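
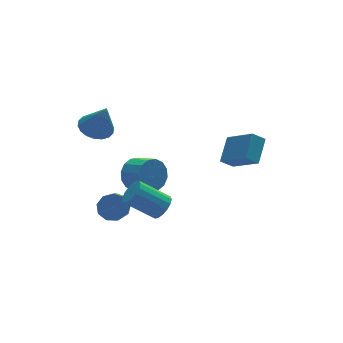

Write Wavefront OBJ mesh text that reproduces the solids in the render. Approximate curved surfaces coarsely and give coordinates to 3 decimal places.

v -2.325 -2.953 0.154
v -1.887 -3.155 0.792
v -3.297 -2.39 2.004
v -3.735 -2.187 1.366
v -1.767 -2.801 0.708
v -3.177 -2.036 1.919
v -1.776 -2.482 0.496
v -3.186 -1.717 1.707
v -1.91 -2.27 0.206
v -3.32 -1.505 1.418
v -2.14 -2.215 -0.095
v -3.549 -1.45 1.116
v -2.411 -2.329 -0.34
v -3.821 -1.564 0.871
v -2.663 -2.586 -0.471
v -4.073 -1.821 0.74
v -2.838 -2.927 -0.459
v -4.248 -2.162 0.752
v -2.895 -3.273 -0.306
v -4.305 -2.508 0.905
v -2.821 -3.546 -0.048
v -4.231 -2.781 1.163
v -2.634 -3.683 0.256
v -4.044 -2.918 1.467
v -2.376 -3.653 0.537
v -3.786 -2.888 1.749
v -2.106 -3.462 0.731
v -3.516 -2.697 1.942
v -2.858 1.992 -3.329
v -2.142 2.09 -2.81
v -2.886 0.646 -1.511
v -3.602 0.548 -2.031
v -2.581 2.474 -2.634
v -3.325 1.03 -1.336
v -3.149 2.632 -2.784
v -3.893 1.188 -1.485
v -3.581 2.491 -3.189
v -4.325 1.047 -1.89
v -3.675 2.117 -3.659
v -4.419 0.672 -2.361
v -3.387 1.684 -3.975
v -4.131 0.239 -2.677
v -2.851 1.395 -3.989
v -3.595 -0.049 -2.691
v -2.318 1.386 -3.694
v -3.062 -0.058 -2.396
v -2.038 1.661 -3.229
v -2.782 0.216 -1.93
v -3.199 3.515 2.434
v -2.229 3.303 2.161
v -2.821 2.865 4.286
v -2.201 3.737 2.307
v -2.372 4.126 2.479
v -2.706 4.395 2.641
v -3.137 4.489 2.763
v -3.582 4.391 2.819
v -3.95 4.119 2.799
v -4.17 3.727 2.706
v -4.197 3.294 2.56
v -4.027 2.904 2.388
v -3.693 2.636 2.226
v -3.261 2.541 2.104
v -2.817 2.64 2.048
v -2.449 2.912 2.068
v -2.411 0.165 0.622
v -1.983 0.725 1.401
v -1.5 -0.445 1.976
v -1.929 -1.005 1.198
v -2.484 0.603 1.574
v -2.001 -0.566 2.149
v -2.965 0.364 1.492
v -2.482 -0.806 2.067
v -3.298 0.072 1.177
v -2.815 -1.098 1.752
v -3.393 -0.196 0.713
v -2.91 -1.365 1.289
v -3.226 -0.367 0.225
v -2.743 -1.536 0.801
v -2.84 -0.395 -0.156
v -2.357 -1.565 0.419
v -2.339 -0.274 -0.329
v -1.856 -1.443 0.246
v -1.858 -0.034 -0.247
v -1.375 -1.204 0.328
v -1.525 0.258 0.068
v -1.042 -0.912 0.643
v -1.43 0.525 0.531
v -0.947 -0.644 1.107
v -1.597 0.696 1.019
v -1.114 -0.473 1.595
v 3.662 -2.337 1.174
v 2.946 -2.183 1.747
v 3.024 -0.656 -0.076
v 2.307 -0.502 0.497
v 4.633 -1.278 2.103
v 3.916 -1.124 2.676
v 3.994 0.403 0.853
v 3.278 0.557 1.426
f 2 1 5
f 2 5 3
f 3 5 6
f 3 6 4
f 5 1 7
f 5 7 6
f 6 7 8
f 6 8 4
f 7 1 9
f 7 9 8
f 8 9 10
f 8 10 4
f 9 1 11
f 9 11 10
f 10 11 12
f 10 12 4
f 11 1 13
f 11 13 12
f 12 13 14
f 12 14 4
f 13 1 15
f 13 15 14
f 14 15 16
f 14 16 4
f 15 1 17
f 15 17 16
f 16 17 18
f 16 18 4
f 17 1 19
f 17 19 18
f 18 19 20
f 18 20 4
f 19 1 21
f 19 21 20
f 20 21 22
f 20 22 4
f 21 1 23
f 21 23 22
f 22 23 24
f 22 24 4
f 23 1 25
f 23 25 24
f 24 25 26
f 24 26 4
f 25 1 27
f 25 27 26
f 26 27 28
f 26 28 4
f 27 1 2
f 27 2 28
f 28 2 3
f 28 3 4
f 30 29 33
f 30 33 31
f 31 33 34
f 31 34 32
f 33 29 35
f 33 35 34
f 34 35 36
f 34 36 32
f 35 29 37
f 35 37 36
f 36 37 38
f 36 38 32
f 37 29 39
f 37 39 38
f 38 39 40
f 38 40 32
f 39 29 41
f 39 41 40
f 40 41 42
f 40 42 32
f 41 29 43
f 41 43 42
f 42 43 44
f 42 44 32
f 43 29 45
f 43 45 44
f 44 45 46
f 44 46 32
f 45 29 47
f 45 47 46
f 46 47 48
f 46 48 32
f 47 29 30
f 47 30 48
f 48 30 31
f 48 31 32
f 50 49 52
f 50 52 51
f 52 49 53
f 52 53 51
f 53 49 54
f 53 54 51
f 54 49 55
f 54 55 51
f 55 49 56
f 55 56 51
f 56 49 57
f 56 57 51
f 57 49 58
f 57 58 51
f 58 49 59
f 58 59 51
f 59 49 60
f 59 60 51
f 60 49 61
f 60 61 51
f 61 49 62
f 61 62 51
f 62 49 63
f 62 63 51
f 63 49 64
f 63 64 51
f 64 49 50
f 64 50 51
f 66 65 69
f 66 69 67
f 67 69 70
f 67 70 68
f 69 65 71
f 69 71 70
f 70 71 72
f 70 72 68
f 71 65 73
f 71 73 72
f 72 73 74
f 72 74 68
f 73 65 75
f 73 75 74
f 74 75 76
f 74 76 68
f 75 65 77
f 75 77 76
f 76 77 78
f 76 78 68
f 77 65 79
f 77 79 78
f 78 79 80
f 78 80 68
f 79 65 81
f 79 81 80
f 80 81 82
f 80 82 68
f 81 65 83
f 81 83 82
f 82 83 84
f 82 84 68
f 83 65 85
f 83 85 84
f 84 85 86
f 84 86 68
f 85 65 87
f 85 87 86
f 86 87 88
f 86 88 68
f 87 65 89
f 87 89 88
f 88 89 90
f 88 90 68
f 89 65 66
f 89 66 90
f 90 66 67
f 90 67 68
f 92 94 91
f 95 92 91
f 91 94 93
f 93 95 91
f 92 98 94
f 96 92 95
f 96 98 92
f 94 98 93
f 97 95 93
f 93 98 97
f 97 96 95
f 98 96 97



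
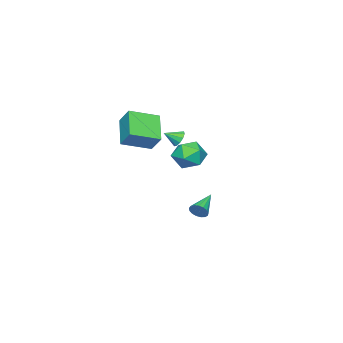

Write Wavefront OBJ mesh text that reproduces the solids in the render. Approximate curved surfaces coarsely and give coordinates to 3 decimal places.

v -0.635 -0.053 0.823
v 0.102 0.685 1.273
v -0.402 -1.165 2.267
v 0.335 -0.427 2.717
v -0.767 -0.161 2.653
v -0.911 0.526 1.76
v 0.611 -1.006 1.78
v 0.467 -0.319 0.887
v 0.872 0.096 1.864
v 0.02 0.618 2.403
v -0.32 -1.098 1.137
v -1.172 -0.576 1.676
v -3.129 -1.585 -4.215
v -2.885 -2.002 -3.794
v -4.851 -1.855 -3.485
v -2.866 -1.732 -3.65
v -2.908 -1.429 -3.635
v -2.999 -1.162 -3.753
v -3.121 -0.991 -3.977
v -3.244 -0.957 -4.255
v -3.341 -1.067 -4.524
v -3.389 -1.295 -4.722
v -3.378 -1.59 -4.804
v -3.309 -1.884 -4.751
v -3.2 -2.109 -4.575
v -3.074 -2.215 -4.317
v -2.96 -2.176 -4.035
v 0.926 -2.122 2.176
v -0.414 -3.177 3.418
v 1.198 -1.249 3.211
v -0.143 -2.304 4.453
v 2.383 -3.276 2.767
v 1.042 -4.331 4.009
v 2.654 -2.403 3.802
v 1.314 -3.458 5.044
v -1.836 -2.121 2.111
v -1.357 -1.957 1.735
v -1.204 -2.779 2.629
v -1.357 -1.716 2.041
v -1.541 -1.63 2.374
v -1.837 -1.731 2.606
v -2.132 -1.981 2.649
v -2.315 -2.284 2.486
v -2.314 -2.525 2.18
v -2.131 -2.611 1.847
v -1.835 -2.51 1.615
v -1.539 -2.26 1.572
f 1 12 6
f 1 6 2
f 1 2 8
f 1 8 11
f 1 11 12
f 2 6 10
f 6 12 5
f 12 11 3
f 11 8 7
f 8 2 9
f 4 10 5
f 4 5 3
f 4 3 7
f 4 7 9
f 4 9 10
f 5 10 6
f 3 5 12
f 7 3 11
f 9 7 8
f 10 9 2
f 14 13 16
f 14 16 15
f 16 13 17
f 16 17 15
f 17 13 18
f 17 18 15
f 18 13 19
f 18 19 15
f 19 13 20
f 19 20 15
f 20 13 21
f 20 21 15
f 21 13 22
f 21 22 15
f 22 13 23
f 22 23 15
f 23 13 24
f 23 24 15
f 24 13 25
f 24 25 15
f 25 13 26
f 25 26 15
f 26 13 27
f 26 27 15
f 27 13 14
f 27 14 15
f 29 31 28
f 32 29 28
f 28 31 30
f 30 32 28
f 29 35 31
f 33 29 32
f 33 35 29
f 31 35 30
f 34 32 30
f 30 35 34
f 34 33 32
f 35 33 34
f 37 36 39
f 37 39 38
f 39 36 40
f 39 40 38
f 40 36 41
f 40 41 38
f 41 36 42
f 41 42 38
f 42 36 43
f 42 43 38
f 43 36 44
f 43 44 38
f 44 36 45
f 44 45 38
f 45 36 46
f 45 46 38
f 46 36 47
f 46 47 38
f 47 36 37
f 47 37 38



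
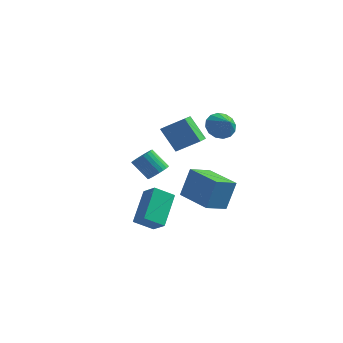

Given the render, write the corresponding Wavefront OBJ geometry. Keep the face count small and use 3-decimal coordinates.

v -0.468 2.042 0.588
v -0.133 1.521 0.868
v -1.057 1.476 1.892
v -1.392 1.998 1.612
v -0.014 1.727 0.984
v -0.938 1.683 2.008
v 0.036 1.982 1.041
v -0.888 1.937 2.064
v 0.009 2.245 1.028
v -0.915 2.201 2.052
v -0.09 2.478 0.948
v -1.014 2.434 1.972
v -0.247 2.644 0.814
v -1.171 2.6 1.837
v -0.437 2.719 0.645
v -1.362 2.675 1.669
v -0.633 2.691 0.467
v -1.557 2.646 1.491
v -0.803 2.564 0.308
v -1.727 2.519 1.332
v -0.922 2.357 0.192
v -1.846 2.313 1.216
v -0.972 2.103 0.136
v -1.896 2.058 1.159
v -0.945 1.839 0.148
v -1.869 1.795 1.172
v -0.846 1.606 0.228
v -1.77 1.562 1.252
v -0.689 1.44 0.363
v -1.613 1.396 1.386
v -0.498 1.365 0.531
v -1.423 1.321 1.555
v -0.303 1.394 0.709
v -1.227 1.349 1.733
v 1.393 0.737 -0.044
v 1.716 1.217 1.618
v 1.966 1.856 -0.478
v 2.289 2.336 1.184
v 3.311 -0.276 -0.124
v 3.634 0.204 1.538
v 3.884 0.843 -0.558
v 4.207 1.323 1.104
v 0.84 1.37 2.629
v -0.102 1.521 3.963
v 0.68 2.372 2.403
v -0.262 2.523 3.737
v 2.022 1.737 3.423
v 1.08 1.888 4.757
v 1.862 2.739 3.197
v 0.92 2.89 4.531
v 0.683 -3.029 -0.42
v 1.478 -3.414 0.167
v 0.459 -1.436 0.93
v 1.254 -1.82 1.516
v 1.466 -2.38 -1.056
v 2.261 -2.764 -0.47
v 1.242 -0.786 0.293
v 2.037 -1.171 0.88
v 2.016 4.185 3.571
v 2.34 3.826 2.848
v 2.784 3.635 4.189
v 2.571 4.209 2.901
v 2.653 4.585 3.134
v 2.564 4.855 3.484
v 2.329 4.945 3.857
v 2.009 4.831 4.154
v 1.691 4.545 4.294
v 1.46 4.162 4.24
v 1.378 3.785 4.007
v 1.467 3.516 3.657
v 1.702 3.426 3.284
v 2.022 3.539 2.988
f 2 1 5
f 2 5 3
f 3 5 6
f 3 6 4
f 5 1 7
f 5 7 6
f 6 7 8
f 6 8 4
f 7 1 9
f 7 9 8
f 8 9 10
f 8 10 4
f 9 1 11
f 9 11 10
f 10 11 12
f 10 12 4
f 11 1 13
f 11 13 12
f 12 13 14
f 12 14 4
f 13 1 15
f 13 15 14
f 14 15 16
f 14 16 4
f 15 1 17
f 15 17 16
f 16 17 18
f 16 18 4
f 17 1 19
f 17 19 18
f 18 19 20
f 18 20 4
f 19 1 21
f 19 21 20
f 20 21 22
f 20 22 4
f 21 1 23
f 21 23 22
f 22 23 24
f 22 24 4
f 23 1 25
f 23 25 24
f 24 25 26
f 24 26 4
f 25 1 27
f 25 27 26
f 26 27 28
f 26 28 4
f 27 1 29
f 27 29 28
f 28 29 30
f 28 30 4
f 29 1 31
f 29 31 30
f 30 31 32
f 30 32 4
f 31 1 33
f 31 33 32
f 32 33 34
f 32 34 4
f 33 1 2
f 33 2 34
f 34 2 3
f 34 3 4
f 36 38 35
f 39 36 35
f 35 38 37
f 37 39 35
f 36 42 38
f 40 36 39
f 40 42 36
f 38 42 37
f 41 39 37
f 37 42 41
f 41 40 39
f 42 40 41
f 44 46 43
f 47 44 43
f 43 46 45
f 45 47 43
f 44 50 46
f 48 44 47
f 48 50 44
f 46 50 45
f 49 47 45
f 45 50 49
f 49 48 47
f 50 48 49
f 52 54 51
f 55 52 51
f 51 54 53
f 53 55 51
f 52 58 54
f 56 52 55
f 56 58 52
f 54 58 53
f 57 55 53
f 53 58 57
f 57 56 55
f 58 56 57
f 60 59 62
f 60 62 61
f 62 59 63
f 62 63 61
f 63 59 64
f 63 64 61
f 64 59 65
f 64 65 61
f 65 59 66
f 65 66 61
f 66 59 67
f 66 67 61
f 67 59 68
f 67 68 61
f 68 59 69
f 68 69 61
f 69 59 70
f 69 70 61
f 70 59 71
f 70 71 61
f 71 59 72
f 71 72 61
f 72 59 60
f 72 60 61



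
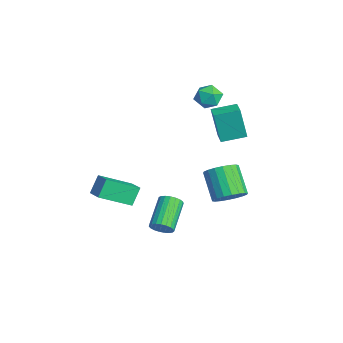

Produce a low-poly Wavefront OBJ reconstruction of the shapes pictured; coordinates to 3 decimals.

v -1.699 2.605 0.7
v -2.024 2.278 2.708
v -1.537 4.082 0.966
v -1.862 3.756 2.974
v -0.658 2.464 0.846
v -0.983 2.138 2.854
v -0.496 3.942 1.112
v -0.821 3.615 3.12
v 2.774 1.933 -1.277
v 3.369 1.39 -0.684
v 1.94 1.304 0.67
v 1.346 1.847 0.077
v 3.461 1.807 -0.56
v 2.032 1.722 0.793
v 3.417 2.25 -0.579
v 1.988 2.165 0.775
v 3.245 2.63 -0.736
v 1.817 2.544 0.618
v 2.981 2.871 -1
v 1.552 2.786 0.354
v 2.675 2.927 -1.319
v 1.247 2.842 0.035
v 2.389 2.786 -1.629
v 0.961 2.7 -0.276
v 2.18 2.476 -1.87
v 0.751 2.39 -0.516
v 2.088 2.058 -1.993
v 0.659 1.973 -0.64
v 2.132 1.615 -1.975
v 0.703 1.53 -0.621
v 2.303 1.236 -1.818
v 0.875 1.15 -0.464
v 2.568 0.994 -1.554
v 1.139 0.909 -0.2
v 2.873 0.938 -1.235
v 1.445 0.853 0.119
v 3.159 1.08 -0.924
v 1.731 0.994 0.429
v 1.681 -1.613 -3.913
v 2.034 -1.731 -3.297
v 0.532 -0.765 -2.251
v 0.179 -0.647 -2.867
v 2.145 -1.467 -3.383
v 0.643 -0.5 -2.336
v 2.176 -1.227 -3.56
v 0.674 -0.261 -2.514
v 2.12 -1.055 -3.798
v 0.619 -0.088 -2.752
v 1.989 -0.979 -4.057
v 0.488 -0.012 -3.01
v 1.805 -1.013 -4.29
v 0.303 -0.046 -3.244
v 1.599 -1.15 -4.458
v 0.097 -0.184 -3.412
v 1.408 -1.368 -4.532
v -0.094 -0.401 -3.486
v 1.263 -1.628 -4.499
v -0.239 -0.661 -3.453
v 1.191 -1.886 -4.365
v -0.311 -0.919 -3.319
v 1.203 -2.096 -4.152
v -0.298 -1.13 -3.106
v 1.299 -2.223 -3.899
v -0.203 -1.257 -2.852
v 1.46 -2.245 -3.647
v -0.042 -1.278 -2.601
v 1.659 -2.157 -3.442
v 0.157 -1.191 -2.395
v 1.863 -1.975 -3.318
v 0.361 -1.009 -2.272
v -1.093 -3.009 -3.34
v -1.103 -4.918 -2.268
v -1.55 -2.422 -2.299
v -1.56 -4.331 -1.227
v 0 -2.809 -2.973
v -0.01 -4.718 -1.901
v -0.457 -2.222 -1.932
v -0.467 -4.131 -0.86
v -2.55 2.668 3.901
v -1.697 2.895 4.043
v -2.143 1.305 3.637
v -1.29 1.532 3.779
v -1.869 1.521 4.46
v -2.12 2.363 4.623
v -1.72 1.837 3.057
v -1.971 2.679 3.22
v -1.184 2.381 3.521
v -1.276 2.186 4.388
v -2.564 2.014 3.292
v -2.656 1.819 4.159
f 2 4 1
f 5 2 1
f 1 4 3
f 3 5 1
f 2 8 4
f 6 2 5
f 6 8 2
f 4 8 3
f 7 5 3
f 3 8 7
f 7 6 5
f 8 6 7
f 10 9 13
f 10 13 11
f 11 13 14
f 11 14 12
f 13 9 15
f 13 15 14
f 14 15 16
f 14 16 12
f 15 9 17
f 15 17 16
f 16 17 18
f 16 18 12
f 17 9 19
f 17 19 18
f 18 19 20
f 18 20 12
f 19 9 21
f 19 21 20
f 20 21 22
f 20 22 12
f 21 9 23
f 21 23 22
f 22 23 24
f 22 24 12
f 23 9 25
f 23 25 24
f 24 25 26
f 24 26 12
f 25 9 27
f 25 27 26
f 26 27 28
f 26 28 12
f 27 9 29
f 27 29 28
f 28 29 30
f 28 30 12
f 29 9 31
f 29 31 30
f 30 31 32
f 30 32 12
f 31 9 33
f 31 33 32
f 32 33 34
f 32 34 12
f 33 9 35
f 33 35 34
f 34 35 36
f 34 36 12
f 35 9 37
f 35 37 36
f 36 37 38
f 36 38 12
f 37 9 10
f 37 10 38
f 38 10 11
f 38 11 12
f 40 39 43
f 40 43 41
f 41 43 44
f 41 44 42
f 43 39 45
f 43 45 44
f 44 45 46
f 44 46 42
f 45 39 47
f 45 47 46
f 46 47 48
f 46 48 42
f 47 39 49
f 47 49 48
f 48 49 50
f 48 50 42
f 49 39 51
f 49 51 50
f 50 51 52
f 50 52 42
f 51 39 53
f 51 53 52
f 52 53 54
f 52 54 42
f 53 39 55
f 53 55 54
f 54 55 56
f 54 56 42
f 55 39 57
f 55 57 56
f 56 57 58
f 56 58 42
f 57 39 59
f 57 59 58
f 58 59 60
f 58 60 42
f 59 39 61
f 59 61 60
f 60 61 62
f 60 62 42
f 61 39 63
f 61 63 62
f 62 63 64
f 62 64 42
f 63 39 65
f 63 65 64
f 64 65 66
f 64 66 42
f 65 39 67
f 65 67 66
f 66 67 68
f 66 68 42
f 67 39 69
f 67 69 68
f 68 69 70
f 68 70 42
f 69 39 40
f 69 40 70
f 70 40 41
f 70 41 42
f 72 74 71
f 75 72 71
f 71 74 73
f 73 75 71
f 72 78 74
f 76 72 75
f 76 78 72
f 74 78 73
f 77 75 73
f 73 78 77
f 77 76 75
f 78 76 77
f 79 90 84
f 79 84 80
f 79 80 86
f 79 86 89
f 79 89 90
f 80 84 88
f 84 90 83
f 90 89 81
f 89 86 85
f 86 80 87
f 82 88 83
f 82 83 81
f 82 81 85
f 82 85 87
f 82 87 88
f 83 88 84
f 81 83 90
f 85 81 89
f 87 85 86
f 88 87 80



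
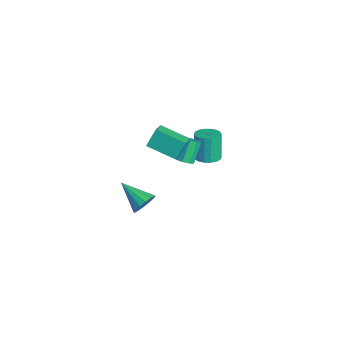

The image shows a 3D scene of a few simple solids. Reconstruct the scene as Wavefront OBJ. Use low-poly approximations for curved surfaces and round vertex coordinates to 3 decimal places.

v -1.486 -1.241 -3.739
v -0.922 -1.677 -3.277
v -2.994 -2.239 -2.841
v -1.014 -1.32 -3.037
v -1.234 -0.942 -2.984
v -1.52 -0.644 -3.135
v -1.798 -0.506 -3.447
v -1.992 -0.565 -3.837
v -2.05 -0.804 -4.202
v -1.957 -1.161 -4.442
v -1.738 -1.539 -4.494
v -1.451 -1.837 -4.344
v -1.174 -1.975 -4.032
v -0.98 -1.916 -3.641
v 0.818 0.467 2.048
v 1.202 0.239 2.369
v 0.586 0.846 3.534
v 0.202 1.073 3.212
v 1.313 0.62 2.23
v 0.698 1.227 3.394
v 1.135 0.911 1.984
v 0.52 1.518 3.148
v 0.77 0.942 1.775
v 0.155 1.549 2.94
v 0.434 0.694 1.726
v -0.182 1.301 2.891
v 0.322 0.313 1.866
v -0.293 0.92 3.03
v 0.5 0.022 2.112
v -0.115 0.629 3.276
v 0.865 -0.009 2.32
v 0.25 0.598 3.485
v 0.75 -1.694 3.908
v 0.524 -1.088 4.978
v -0.063 -1.19 3.451
v -0.289 -0.584 4.521
v 1.889 -0.336 3.379
v 1.663 0.27 4.449
v 1.076 0.168 2.922
v 0.85 0.774 3.992
v -0.096 2.094 1.087
v 0.64 2.035 1.305
v 0.152 2.167 2.991
v -0.584 2.226 2.773
v 0.599 2.373 1.267
v 0.111 2.505 2.952
v 0.42 2.655 1.192
v -0.068 2.788 2.878
v 0.139 2.827 1.098
v -0.349 2.96 2.783
v -0.188 2.853 1.001
v -0.677 2.986 2.686
v -0.498 2.729 0.921
v -0.986 2.862 2.606
v -0.727 2.479 0.874
v -1.216 2.612 2.559
v -0.832 2.153 0.869
v -1.32 2.285 2.555
v -0.791 1.815 0.908
v -1.279 1.947 2.593
v -0.612 1.532 0.982
v -1.1 1.665 2.668
v -0.331 1.36 1.077
v -0.819 1.493 2.762
v -0.003 1.334 1.174
v -0.492 1.467 2.859
v 0.306 1.458 1.254
v -0.182 1.591 2.939
v 0.536 1.708 1.301
v 0.047 1.841 2.986
f 2 1 4
f 2 4 3
f 4 1 5
f 4 5 3
f 5 1 6
f 5 6 3
f 6 1 7
f 6 7 3
f 7 1 8
f 7 8 3
f 8 1 9
f 8 9 3
f 9 1 10
f 9 10 3
f 10 1 11
f 10 11 3
f 11 1 12
f 11 12 3
f 12 1 13
f 12 13 3
f 13 1 14
f 13 14 3
f 14 1 2
f 14 2 3
f 16 15 19
f 16 19 17
f 17 19 20
f 17 20 18
f 19 15 21
f 19 21 20
f 20 21 22
f 20 22 18
f 21 15 23
f 21 23 22
f 22 23 24
f 22 24 18
f 23 15 25
f 23 25 24
f 24 25 26
f 24 26 18
f 25 15 27
f 25 27 26
f 26 27 28
f 26 28 18
f 27 15 29
f 27 29 28
f 28 29 30
f 28 30 18
f 29 15 31
f 29 31 30
f 30 31 32
f 30 32 18
f 31 15 16
f 31 16 32
f 32 16 17
f 32 17 18
f 34 36 33
f 37 34 33
f 33 36 35
f 35 37 33
f 34 40 36
f 38 34 37
f 38 40 34
f 36 40 35
f 39 37 35
f 35 40 39
f 39 38 37
f 40 38 39
f 42 41 45
f 42 45 43
f 43 45 46
f 43 46 44
f 45 41 47
f 45 47 46
f 46 47 48
f 46 48 44
f 47 41 49
f 47 49 48
f 48 49 50
f 48 50 44
f 49 41 51
f 49 51 50
f 50 51 52
f 50 52 44
f 51 41 53
f 51 53 52
f 52 53 54
f 52 54 44
f 53 41 55
f 53 55 54
f 54 55 56
f 54 56 44
f 55 41 57
f 55 57 56
f 56 57 58
f 56 58 44
f 57 41 59
f 57 59 58
f 58 59 60
f 58 60 44
f 59 41 61
f 59 61 60
f 60 61 62
f 60 62 44
f 61 41 63
f 61 63 62
f 62 63 64
f 62 64 44
f 63 41 65
f 63 65 64
f 64 65 66
f 64 66 44
f 65 41 67
f 65 67 66
f 66 67 68
f 66 68 44
f 67 41 69
f 67 69 68
f 68 69 70
f 68 70 44
f 69 41 42
f 69 42 70
f 70 42 43
f 70 43 44



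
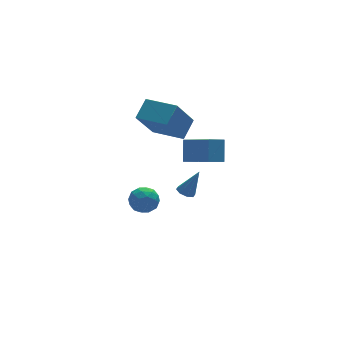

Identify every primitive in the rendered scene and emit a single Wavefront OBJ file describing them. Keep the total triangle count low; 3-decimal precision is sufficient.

v -2.516 1.309 -3.125
v -1.703 1.483 -2.943
v -2.197 -0.023 -3.277
v -1.384 0.151 -3.095
v -1.979 0.212 -2.488
v -2.176 1.035 -2.394
v -1.724 0.425 -3.826
v -1.921 1.248 -3.732
v -1.213 0.937 -3.376
v -1.371 0.805 -2.549
v -2.529 0.655 -3.671
v -2.687 0.523 -2.844
v -2.138 1.513 -3.021
v -1.762 -0.053 -3.199
v -2.112 -0.017 -2.843
v -1.634 0.085 -2.735
v -2.416 1.249 -2.698
v -1.938 1.352 -2.591
v -2.1 0.605 -2.324
v -1.962 0.108 -3.629
v -1.484 0.211 -3.522
v -2.266 1.375 -3.485
v -1.788 1.477 -3.377
v -1.8 0.855 -3.896
v -1.372 1.294 -3.168
v -1.184 0.511 -3.257
v -1.384 0.672 -3.687
v -1.5 1.156 -3.632
v -1.464 1.217 -2.682
v -1.276 0.434 -2.771
v -1.626 0.469 -2.415
v -1.742 0.953 -2.36
v -1.176 0.896 -2.936
v -2.624 1.026 -3.449
v -2.436 0.243 -3.538
v -2.158 0.507 -3.86
v -2.274 0.991 -3.805
v -2.716 0.949 -2.963
v -2.528 0.166 -3.052
v -2.4 0.304 -2.588
v -2.516 0.788 -2.533
v -2.724 0.564 -3.284
v -1.339 -3.017 -0.052
v -0.922 -2.783 -0.231
v -0.681 -3.143 1.312
v -1.182 -2.532 -0.083
v -1.533 -2.565 0.083
v -1.771 -2.862 0.17
v -1.756 -3.25 0.127
v -1.496 -3.501 -0.021
v -1.145 -3.468 -0.188
v -0.907 -3.171 -0.275
v -0.303 -0.483 1.855
v -1.464 -1.074 3.616
v -1.316 1.02 1.692
v -2.476 0.43 3.453
v 0.516 0.15 2.607
v -0.644 -0.44 4.368
v -0.496 1.654 2.444
v -1.657 1.063 4.205
v -0.917 -1.76 1.194
v -0.331 -3.423 2.139
v -0.583 -1.048 2.241
v 0.003 -2.71 3.186
v -0.023 -1.65 0.834
v 0.563 -3.312 1.779
v 0.311 -0.937 1.881
v 0.897 -2.6 2.826
f 1 38 17
f 38 12 41
f 17 41 6
f 38 41 17
f 1 17 13
f 17 6 18
f 13 18 2
f 17 18 13
f 1 13 22
f 13 2 23
f 22 23 8
f 13 23 22
f 1 22 34
f 22 8 37
f 34 37 11
f 22 37 34
f 1 34 38
f 34 11 42
f 38 42 12
f 34 42 38
f 2 18 29
f 18 6 32
f 29 32 10
f 18 32 29
f 6 41 19
f 41 12 40
f 19 40 5
f 41 40 19
f 12 42 39
f 42 11 35
f 39 35 3
f 42 35 39
f 11 37 36
f 37 8 24
f 36 24 7
f 37 24 36
f 8 23 28
f 23 2 25
f 28 25 9
f 23 25 28
f 4 30 16
f 30 10 31
f 16 31 5
f 30 31 16
f 4 16 14
f 16 5 15
f 14 15 3
f 16 15 14
f 4 14 21
f 14 3 20
f 21 20 7
f 14 20 21
f 4 21 26
f 21 7 27
f 26 27 9
f 21 27 26
f 4 26 30
f 26 9 33
f 30 33 10
f 26 33 30
f 5 31 19
f 31 10 32
f 19 32 6
f 31 32 19
f 3 15 39
f 15 5 40
f 39 40 12
f 15 40 39
f 7 20 36
f 20 3 35
f 36 35 11
f 20 35 36
f 9 27 28
f 27 7 24
f 28 24 8
f 27 24 28
f 10 33 29
f 33 9 25
f 29 25 2
f 33 25 29
f 44 43 46
f 44 46 45
f 46 43 47
f 46 47 45
f 47 43 48
f 47 48 45
f 48 43 49
f 48 49 45
f 49 43 50
f 49 50 45
f 50 43 51
f 50 51 45
f 51 43 52
f 51 52 45
f 52 43 44
f 52 44 45
f 54 56 53
f 57 54 53
f 53 56 55
f 55 57 53
f 54 60 56
f 58 54 57
f 58 60 54
f 56 60 55
f 59 57 55
f 55 60 59
f 59 58 57
f 60 58 59
f 62 64 61
f 65 62 61
f 61 64 63
f 63 65 61
f 62 68 64
f 66 62 65
f 66 68 62
f 64 68 63
f 67 65 63
f 63 68 67
f 67 66 65
f 68 66 67



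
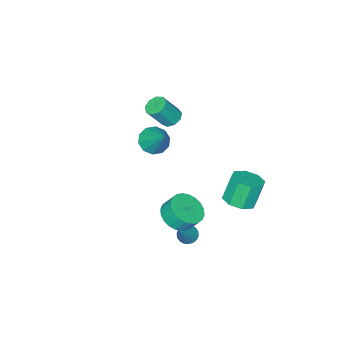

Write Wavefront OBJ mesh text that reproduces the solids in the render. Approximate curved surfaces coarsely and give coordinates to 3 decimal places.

v -2.901 -3.156 1.296
v -2.346 -3.367 0.888
v -1.465 -3.775 2.295
v -2.019 -3.564 2.704
v -2.302 -2.889 0.999
v -1.421 -3.297 2.406
v -2.538 -2.536 1.249
v -1.656 -2.944 2.656
v -2.944 -2.473 1.521
v -2.062 -2.881 2.928
v -3.329 -2.73 1.688
v -2.448 -3.138 3.095
v -3.514 -3.186 1.672
v -2.633 -3.594 3.079
v -3.412 -3.628 1.48
v -2.531 -4.036 2.887
v -3.071 -3.849 1.202
v -2.19 -4.257 2.609
v -2.65 -3.746 0.968
v -1.769 -4.154 2.376
v 2.247 3.262 -1.671
v 2.683 3.404 -2.088
v 3.413 3.798 -0.269
v 2.543 3.641 -2.062
v 2.345 3.802 -1.959
v 2.127 3.857 -1.798
v 1.933 3.794 -1.613
v 1.801 3.625 -1.439
v 1.758 3.385 -1.31
v 1.811 3.12 -1.254
v 1.951 2.884 -1.279
v 2.149 2.722 -1.383
v 2.367 2.667 -1.543
v 2.561 2.731 -1.729
v 2.693 2.899 -1.903
v 2.736 3.14 -2.031
v 0.884 -0.698 3.169
v 1.45 -0.249 2.584
v 1.356 0.638 4.651
v 0.927 -0.015 2.54
v 0.387 -0.042 2.736
v 0.037 -0.32 3.098
v 0.011 -0.742 3.487
v 0.318 -1.147 3.755
v 0.841 -1.381 3.799
v 1.381 -1.354 3.603
v 1.73 -1.076 3.241
v 1.757 -0.654 2.852
v 3.376 3.597 1.055
v 4.376 3.976 1.093
v 4.144 4.502 1.924
v 3.144 4.123 1.885
v 4.188 4.265 0.858
v 3.957 4.791 1.689
v 3.877 4.453 0.652
v 3.645 4.979 1.483
v 3.489 4.51 0.508
v 3.258 5.036 1.339
v 3.084 4.428 0.447
v 2.853 4.954 1.278
v 2.724 4.22 0.479
v 2.493 4.746 1.31
v 2.462 3.917 0.598
v 2.231 4.443 1.429
v 2.34 3.565 0.787
v 2.109 4.091 1.617
v 2.376 3.218 1.016
v 2.144 3.744 1.847
v 2.563 2.929 1.251
v 2.332 3.455 2.082
v 2.875 2.741 1.457
v 2.643 3.267 2.288
v 3.262 2.684 1.601
v 3.031 3.21 2.432
v 3.667 2.766 1.662
v 3.436 3.292 2.493
v 4.027 2.974 1.63
v 3.796 3.5 2.461
v 4.289 3.277 1.511
v 4.058 3.803 2.342
v 4.411 3.629 1.323
v 4.18 4.155 2.153
v -2.302 2.817 -2.08
v -1.365 2.937 -1.723
v -2 3.024 -0.084
v -2.938 2.903 -0.44
v -1.707 3.61 -1.891
v -2.342 3.697 -0.252
v -2.397 3.818 -2.169
v -3.032 3.905 -0.53
v -3.032 3.44 -2.395
v -3.667 3.526 -0.756
v -3.24 2.696 -2.436
v -3.875 2.783 -0.797
v -2.898 2.023 -2.268
v -3.533 2.11 -0.629
v -2.208 1.815 -1.99
v -2.843 1.902 -0.351
v -1.573 2.194 -1.764
v -2.208 2.28 -0.125
f 2 1 5
f 2 5 3
f 3 5 6
f 3 6 4
f 5 1 7
f 5 7 6
f 6 7 8
f 6 8 4
f 7 1 9
f 7 9 8
f 8 9 10
f 8 10 4
f 9 1 11
f 9 11 10
f 10 11 12
f 10 12 4
f 11 1 13
f 11 13 12
f 12 13 14
f 12 14 4
f 13 1 15
f 13 15 14
f 14 15 16
f 14 16 4
f 15 1 17
f 15 17 16
f 16 17 18
f 16 18 4
f 17 1 19
f 17 19 18
f 18 19 20
f 18 20 4
f 19 1 2
f 19 2 20
f 20 2 3
f 20 3 4
f 22 21 24
f 22 24 23
f 24 21 25
f 24 25 23
f 25 21 26
f 25 26 23
f 26 21 27
f 26 27 23
f 27 21 28
f 27 28 23
f 28 21 29
f 28 29 23
f 29 21 30
f 29 30 23
f 30 21 31
f 30 31 23
f 31 21 32
f 31 32 23
f 32 21 33
f 32 33 23
f 33 21 34
f 33 34 23
f 34 21 35
f 34 35 23
f 35 21 36
f 35 36 23
f 36 21 22
f 36 22 23
f 38 37 40
f 38 40 39
f 40 37 41
f 40 41 39
f 41 37 42
f 41 42 39
f 42 37 43
f 42 43 39
f 43 37 44
f 43 44 39
f 44 37 45
f 44 45 39
f 45 37 46
f 45 46 39
f 46 37 47
f 46 47 39
f 47 37 48
f 47 48 39
f 48 37 38
f 48 38 39
f 50 49 53
f 50 53 51
f 51 53 54
f 51 54 52
f 53 49 55
f 53 55 54
f 54 55 56
f 54 56 52
f 55 49 57
f 55 57 56
f 56 57 58
f 56 58 52
f 57 49 59
f 57 59 58
f 58 59 60
f 58 60 52
f 59 49 61
f 59 61 60
f 60 61 62
f 60 62 52
f 61 49 63
f 61 63 62
f 62 63 64
f 62 64 52
f 63 49 65
f 63 65 64
f 64 65 66
f 64 66 52
f 65 49 67
f 65 67 66
f 66 67 68
f 66 68 52
f 67 49 69
f 67 69 68
f 68 69 70
f 68 70 52
f 69 49 71
f 69 71 70
f 70 71 72
f 70 72 52
f 71 49 73
f 71 73 72
f 72 73 74
f 72 74 52
f 73 49 75
f 73 75 74
f 74 75 76
f 74 76 52
f 75 49 77
f 75 77 76
f 76 77 78
f 76 78 52
f 77 49 79
f 77 79 78
f 78 79 80
f 78 80 52
f 79 49 81
f 79 81 80
f 80 81 82
f 80 82 52
f 81 49 50
f 81 50 82
f 82 50 51
f 82 51 52
f 84 83 87
f 84 87 85
f 85 87 88
f 85 88 86
f 87 83 89
f 87 89 88
f 88 89 90
f 88 90 86
f 89 83 91
f 89 91 90
f 90 91 92
f 90 92 86
f 91 83 93
f 91 93 92
f 92 93 94
f 92 94 86
f 93 83 95
f 93 95 94
f 94 95 96
f 94 96 86
f 95 83 97
f 95 97 96
f 96 97 98
f 96 98 86
f 97 83 99
f 97 99 98
f 98 99 100
f 98 100 86
f 99 83 84
f 99 84 100
f 100 84 85
f 100 85 86



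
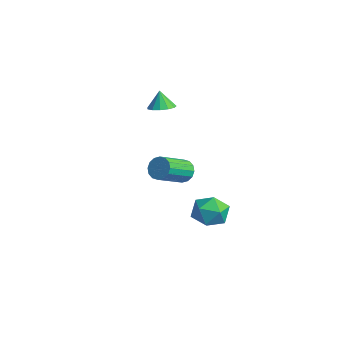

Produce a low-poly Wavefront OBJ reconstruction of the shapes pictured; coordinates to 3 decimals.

v -3.537 -1.159 3.301
v -2.825 -1.599 3.498
v -3.863 -1.141 4.519
v -2.707 -1.13 3.523
v -2.852 -0.67 3.477
v -3.215 -0.365 3.376
v -3.68 -0.312 3.251
v -4.1 -0.528 3.142
v -4.341 -0.945 3.083
v -4.327 -1.429 3.094
v -4.063 -1.827 3.171
v -3.631 -2.014 3.289
v -3.17 -1.929 3.411
v 1.14 -2.076 0.555
v 1.539 -1.637 1.107
v 2.139 -3.425 2.096
v 1.74 -3.864 1.545
v 1.152 -1.681 1.262
v 1.752 -3.469 2.252
v 0.762 -1.83 1.228
v 1.362 -3.619 2.218
v 0.473 -2.046 1.014
v 1.073 -3.834 2.003
v 0.363 -2.269 0.677
v 0.963 -4.058 1.666
v 0.461 -2.441 0.307
v 1.061 -4.229 1.296
v 0.741 -2.515 0.004
v 1.341 -4.303 0.993
v 1.128 -2.471 -0.152
v 1.728 -4.259 0.838
v 1.518 -2.321 -0.118
v 2.118 -4.11 0.872
v 1.807 -2.106 0.097
v 2.407 -3.894 1.086
v 1.917 -1.882 0.434
v 2.517 -3.671 1.423
v 1.819 -1.711 0.804
v 2.419 -3.499 1.793
v -0.988 0.095 -4.404
v -0.265 1.095 -4.612
v 0.465 -0.715 -3.248
v 1.188 0.285 -3.456
v 0.154 0.394 -2.759
v -0.743 0.894 -3.473
v 0.943 -0.514 -4.387
v 0.046 -0.014 -5.101
v 0.928 0.718 -4.601
v 0.441 1.28 -3.595
v -0.241 -0.9 -4.265
v -0.728 -0.338 -3.259
f 2 1 4
f 2 4 3
f 4 1 5
f 4 5 3
f 5 1 6
f 5 6 3
f 6 1 7
f 6 7 3
f 7 1 8
f 7 8 3
f 8 1 9
f 8 9 3
f 9 1 10
f 9 10 3
f 10 1 11
f 10 11 3
f 11 1 12
f 11 12 3
f 12 1 13
f 12 13 3
f 13 1 2
f 13 2 3
f 15 14 18
f 15 18 16
f 16 18 19
f 16 19 17
f 18 14 20
f 18 20 19
f 19 20 21
f 19 21 17
f 20 14 22
f 20 22 21
f 21 22 23
f 21 23 17
f 22 14 24
f 22 24 23
f 23 24 25
f 23 25 17
f 24 14 26
f 24 26 25
f 25 26 27
f 25 27 17
f 26 14 28
f 26 28 27
f 27 28 29
f 27 29 17
f 28 14 30
f 28 30 29
f 29 30 31
f 29 31 17
f 30 14 32
f 30 32 31
f 31 32 33
f 31 33 17
f 32 14 34
f 32 34 33
f 33 34 35
f 33 35 17
f 34 14 36
f 34 36 35
f 35 36 37
f 35 37 17
f 36 14 38
f 36 38 37
f 37 38 39
f 37 39 17
f 38 14 15
f 38 15 39
f 39 15 16
f 39 16 17
f 40 51 45
f 40 45 41
f 40 41 47
f 40 47 50
f 40 50 51
f 41 45 49
f 45 51 44
f 51 50 42
f 50 47 46
f 47 41 48
f 43 49 44
f 43 44 42
f 43 42 46
f 43 46 48
f 43 48 49
f 44 49 45
f 42 44 51
f 46 42 50
f 48 46 47
f 49 48 41



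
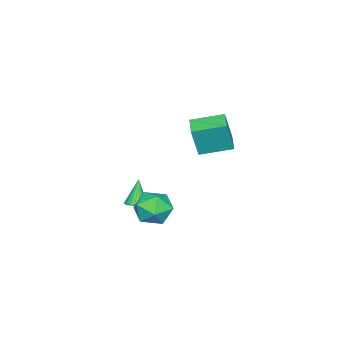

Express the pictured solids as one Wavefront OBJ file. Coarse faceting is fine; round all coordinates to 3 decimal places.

v -1.691 1.994 -1.252
v -1.344 1.81 0.268
v -2.477 3.276 -0.917
v -2.13 3.091 0.603
v -0.81 2.569 -1.383
v -0.463 2.384 0.137
v -1.596 3.85 -1.048
v -1.249 3.666 0.472
v 2.778 1.618 -2.776
v 3.209 1.415 -2.623
v 2.282 1.462 -1.584
v 3.24 1.617 -2.584
v 3.191 1.819 -2.578
v 3.07 1.986 -2.606
v 2.899 2.09 -2.664
v 2.707 2.112 -2.741
v 2.528 2.048 -2.824
v 2.391 1.91 -2.899
v 2.322 1.721 -2.952
v 2.331 1.515 -2.975
v 2.418 1.326 -2.964
v 2.567 1.188 -2.92
v 2.752 1.124 -2.851
v 2.942 1.146 -2.769
v 3.104 1.249 -2.688
v 4.008 3.623 -2.594
v 4.479 3.543 -1.801
v 3.061 2.557 -2.139
v 3.532 2.477 -1.346
v 3.04 3.242 -1.517
v 3.626 3.901 -1.798
v 3.914 2.199 -2.142
v 4.5 2.858 -2.423
v 4.421 2.663 -1.522
v 3.881 3.307 -1.136
v 3.659 2.793 -2.804
v 3.119 3.437 -2.418
f 2 4 1
f 5 2 1
f 1 4 3
f 3 5 1
f 2 8 4
f 6 2 5
f 6 8 2
f 4 8 3
f 7 5 3
f 3 8 7
f 7 6 5
f 8 6 7
f 10 9 12
f 10 12 11
f 12 9 13
f 12 13 11
f 13 9 14
f 13 14 11
f 14 9 15
f 14 15 11
f 15 9 16
f 15 16 11
f 16 9 17
f 16 17 11
f 17 9 18
f 17 18 11
f 18 9 19
f 18 19 11
f 19 9 20
f 19 20 11
f 20 9 21
f 20 21 11
f 21 9 22
f 21 22 11
f 22 9 23
f 22 23 11
f 23 9 24
f 23 24 11
f 24 9 25
f 24 25 11
f 25 9 10
f 25 10 11
f 26 37 31
f 26 31 27
f 26 27 33
f 26 33 36
f 26 36 37
f 27 31 35
f 31 37 30
f 37 36 28
f 36 33 32
f 33 27 34
f 29 35 30
f 29 30 28
f 29 28 32
f 29 32 34
f 29 34 35
f 30 35 31
f 28 30 37
f 32 28 36
f 34 32 33
f 35 34 27



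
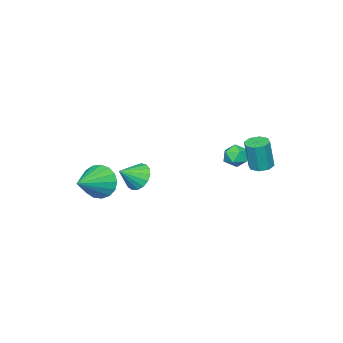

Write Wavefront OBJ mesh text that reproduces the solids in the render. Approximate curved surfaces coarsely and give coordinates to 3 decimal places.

v -2.626 0.721 0.309
v -2.217 0.577 -0.337
v -3.543 -0.037 -0.103
v -3.134 -0.181 -0.749
v -2.886 -0.453 -0.063
v -2.32 0.016 0.191
v -3.44 0.524 -0.631
v -2.874 0.993 -0.377
v -2.72 0.456 -0.918
v -2.378 -0.148 -0.567
v -3.382 0.688 0.127
v -3.04 0.084 0.478
v 2.994 -3.903 -1.068
v 3.367 -4.462 -1.913
v 4.866 -3.737 -0.352
v 3.385 -3.971 -2.072
v 3.313 -3.464 -2.002
v 3.168 -3.057 -1.717
v 2.983 -2.845 -1.284
v 2.801 -2.874 -0.801
v 2.664 -3.14 -0.379
v 2.602 -3.58 -0.115
v 2.63 -4.094 -0.069
v 2.741 -4.564 -0.252
v 2.911 -4.883 -0.622
v 3.1 -4.977 -1.094
v 3.264 -4.825 -1.56
v 0.91 -3.103 -1.325
v 1.429 -3.06 -2.058
v 1.97 -3.477 -0.595
v 1.454 -2.664 -1.891
v 1.354 -2.368 -1.594
v 1.153 -2.241 -1.236
v 0.895 -2.311 -0.897
v 0.641 -2.563 -0.657
v 0.449 -2.938 -0.569
v 0.362 -3.351 -0.655
v 0.401 -3.707 -0.894
v 0.556 -3.925 -1.232
v 0.792 -3.955 -1.59
v 1.056 -3.789 -1.888
v 1.286 -3.466 -2.057
v -1.728 2.726 0.376
v -1.114 2.508 0.271
v -0.858 2.396 1.999
v -1.472 2.614 2.104
v -1.137 3.011 0.307
v -0.881 2.9 2.034
v -1.506 3.347 0.383
v -1.25 3.236 2.111
v -2.006 3.319 0.456
v -1.749 3.208 2.183
v -2.342 2.944 0.481
v -2.086 2.832 2.209
v -2.319 2.44 0.446
v -2.063 2.329 2.173
v -1.95 2.104 0.369
v -1.694 1.993 2.097
v -1.451 2.132 0.297
v -1.194 2.021 2.024
f 1 12 6
f 1 6 2
f 1 2 8
f 1 8 11
f 1 11 12
f 2 6 10
f 6 12 5
f 12 11 3
f 11 8 7
f 8 2 9
f 4 10 5
f 4 5 3
f 4 3 7
f 4 7 9
f 4 9 10
f 5 10 6
f 3 5 12
f 7 3 11
f 9 7 8
f 10 9 2
f 14 13 16
f 14 16 15
f 16 13 17
f 16 17 15
f 17 13 18
f 17 18 15
f 18 13 19
f 18 19 15
f 19 13 20
f 19 20 15
f 20 13 21
f 20 21 15
f 21 13 22
f 21 22 15
f 22 13 23
f 22 23 15
f 23 13 24
f 23 24 15
f 24 13 25
f 24 25 15
f 25 13 26
f 25 26 15
f 26 13 27
f 26 27 15
f 27 13 14
f 27 14 15
f 29 28 31
f 29 31 30
f 31 28 32
f 31 32 30
f 32 28 33
f 32 33 30
f 33 28 34
f 33 34 30
f 34 28 35
f 34 35 30
f 35 28 36
f 35 36 30
f 36 28 37
f 36 37 30
f 37 28 38
f 37 38 30
f 38 28 39
f 38 39 30
f 39 28 40
f 39 40 30
f 40 28 41
f 40 41 30
f 41 28 42
f 41 42 30
f 42 28 29
f 42 29 30
f 44 43 47
f 44 47 45
f 45 47 48
f 45 48 46
f 47 43 49
f 47 49 48
f 48 49 50
f 48 50 46
f 49 43 51
f 49 51 50
f 50 51 52
f 50 52 46
f 51 43 53
f 51 53 52
f 52 53 54
f 52 54 46
f 53 43 55
f 53 55 54
f 54 55 56
f 54 56 46
f 55 43 57
f 55 57 56
f 56 57 58
f 56 58 46
f 57 43 59
f 57 59 58
f 58 59 60
f 58 60 46
f 59 43 44
f 59 44 60
f 60 44 45
f 60 45 46



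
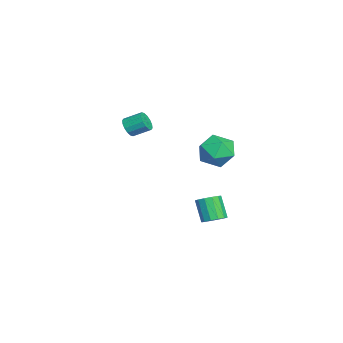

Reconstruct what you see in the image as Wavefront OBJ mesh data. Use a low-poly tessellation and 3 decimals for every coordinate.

v -3.274 2.879 0.824
v -2.223 2.941 0.188
v -3.497 0.979 0.272
v -2.446 1.041 -0.364
v -2.423 1.08 0.865
v -2.286 2.254 1.206
v -3.434 1.666 -0.746
v -3.297 2.84 -0.405
v -2.322 2.191 -0.783
v -1.697 1.829 0.213
v -4.023 2.091 0.247
v -3.398 1.729 1.243
v 3.788 1.937 -1.607
v 4.399 1.754 -1.296
v 3.663 1.399 -0.062
v 3.052 1.583 -0.373
v 4.344 2.142 -1.217
v 3.609 1.787 0.018
v 4.113 2.465 -1.261
v 3.377 2.111 -0.027
v 3.779 2.621 -1.416
v 3.043 2.266 -0.182
v 3.447 2.56 -1.631
v 2.711 2.205 -0.397
v 3.224 2.301 -1.839
v 2.488 1.946 -0.605
v 3.179 1.927 -1.973
v 2.444 1.572 -0.739
v 3.328 1.556 -1.991
v 2.593 1.201 -0.757
v 3.623 1.306 -1.887
v 2.888 0.951 -0.653
v 3.97 1.257 -1.694
v 3.235 0.902 -0.46
v 4.259 1.424 -1.474
v 3.524 1.069 -0.24
v -4.035 -3.036 1.437
v -3.486 -2.88 1.066
v -3.397 -1.848 1.632
v -3.945 -2.004 2.003
v -3.759 -2.755 0.882
v -3.67 -1.724 1.448
v -4.106 -2.706 0.847
v -4.017 -1.674 1.412
v -4.434 -2.745 0.97
v -4.344 -1.713 1.535
v -4.654 -2.862 1.218
v -4.565 -1.83 1.783
v -4.709 -3.025 1.525
v -4.62 -1.994 2.09
v -4.583 -3.192 1.808
v -4.494 -2.16 2.374
v -4.31 -3.316 1.992
v -4.221 -2.285 2.558
v -3.963 -3.366 2.028
v -3.874 -2.334 2.593
v -3.636 -3.327 1.905
v -3.546 -2.295 2.47
v -3.415 -3.21 1.657
v -3.326 -2.178 2.222
v -3.36 -3.046 1.35
v -3.271 -2.015 1.915
f 1 12 6
f 1 6 2
f 1 2 8
f 1 8 11
f 1 11 12
f 2 6 10
f 6 12 5
f 12 11 3
f 11 8 7
f 8 2 9
f 4 10 5
f 4 5 3
f 4 3 7
f 4 7 9
f 4 9 10
f 5 10 6
f 3 5 12
f 7 3 11
f 9 7 8
f 10 9 2
f 14 13 17
f 14 17 15
f 15 17 18
f 15 18 16
f 17 13 19
f 17 19 18
f 18 19 20
f 18 20 16
f 19 13 21
f 19 21 20
f 20 21 22
f 20 22 16
f 21 13 23
f 21 23 22
f 22 23 24
f 22 24 16
f 23 13 25
f 23 25 24
f 24 25 26
f 24 26 16
f 25 13 27
f 25 27 26
f 26 27 28
f 26 28 16
f 27 13 29
f 27 29 28
f 28 29 30
f 28 30 16
f 29 13 31
f 29 31 30
f 30 31 32
f 30 32 16
f 31 13 33
f 31 33 32
f 32 33 34
f 32 34 16
f 33 13 35
f 33 35 34
f 34 35 36
f 34 36 16
f 35 13 14
f 35 14 36
f 36 14 15
f 36 15 16
f 38 37 41
f 38 41 39
f 39 41 42
f 39 42 40
f 41 37 43
f 41 43 42
f 42 43 44
f 42 44 40
f 43 37 45
f 43 45 44
f 44 45 46
f 44 46 40
f 45 37 47
f 45 47 46
f 46 47 48
f 46 48 40
f 47 37 49
f 47 49 48
f 48 49 50
f 48 50 40
f 49 37 51
f 49 51 50
f 50 51 52
f 50 52 40
f 51 37 53
f 51 53 52
f 52 53 54
f 52 54 40
f 53 37 55
f 53 55 54
f 54 55 56
f 54 56 40
f 55 37 57
f 55 57 56
f 56 57 58
f 56 58 40
f 57 37 59
f 57 59 58
f 58 59 60
f 58 60 40
f 59 37 61
f 59 61 60
f 60 61 62
f 60 62 40
f 61 37 38
f 61 38 62
f 62 38 39
f 62 39 40



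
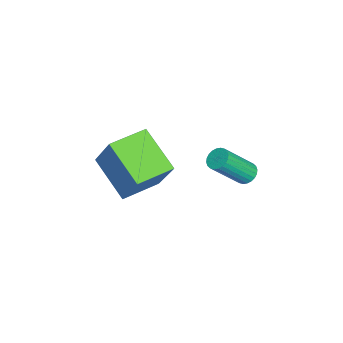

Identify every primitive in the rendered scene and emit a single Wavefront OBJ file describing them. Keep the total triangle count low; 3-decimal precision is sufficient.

v -2.9 0.764 -2.422
v -2.416 0.849 -2.591
v -1.736 -0.218 -1.188
v -2.22 -0.304 -1.018
v -2.441 1.004 -2.462
v -1.76 -0.064 -1.058
v -2.535 1.121 -2.327
v -1.855 0.054 -0.923
v -2.685 1.185 -2.206
v -2.005 0.118 -0.802
v -2.868 1.184 -2.118
v -2.188 0.117 -0.714
v -3.056 1.119 -2.076
v -2.375 0.052 -0.672
v -3.22 1 -2.087
v -2.54 -0.067 -0.683
v -3.335 0.845 -2.149
v -2.655 -0.222 -0.745
v -3.384 0.678 -2.252
v -2.704 -0.389 -0.849
v -3.36 0.524 -2.382
v -2.679 -0.544 -0.978
v -3.265 0.406 -2.517
v -2.585 -0.661 -1.113
v -3.115 0.342 -2.638
v -2.435 -0.725 -1.234
v -2.932 0.343 -2.726
v -2.252 -0.724 -1.322
v -2.745 0.408 -2.768
v -2.064 -0.659 -1.364
v -2.58 0.527 -2.757
v -1.9 -0.54 -1.353
v -2.465 0.682 -2.695
v -1.785 -0.385 -1.291
v -0.347 -3.294 1.115
v 0.513 -2.622 2.838
v 0.868 -2.128 0.054
v 1.728 -1.456 1.777
v 0.712 -4.464 1.043
v 1.572 -3.792 2.766
v 1.927 -3.298 -0.018
v 2.787 -2.626 1.705
f 2 1 5
f 2 5 3
f 3 5 6
f 3 6 4
f 5 1 7
f 5 7 6
f 6 7 8
f 6 8 4
f 7 1 9
f 7 9 8
f 8 9 10
f 8 10 4
f 9 1 11
f 9 11 10
f 10 11 12
f 10 12 4
f 11 1 13
f 11 13 12
f 12 13 14
f 12 14 4
f 13 1 15
f 13 15 14
f 14 15 16
f 14 16 4
f 15 1 17
f 15 17 16
f 16 17 18
f 16 18 4
f 17 1 19
f 17 19 18
f 18 19 20
f 18 20 4
f 19 1 21
f 19 21 20
f 20 21 22
f 20 22 4
f 21 1 23
f 21 23 22
f 22 23 24
f 22 24 4
f 23 1 25
f 23 25 24
f 24 25 26
f 24 26 4
f 25 1 27
f 25 27 26
f 26 27 28
f 26 28 4
f 27 1 29
f 27 29 28
f 28 29 30
f 28 30 4
f 29 1 31
f 29 31 30
f 30 31 32
f 30 32 4
f 31 1 33
f 31 33 32
f 32 33 34
f 32 34 4
f 33 1 2
f 33 2 34
f 34 2 3
f 34 3 4
f 36 38 35
f 39 36 35
f 35 38 37
f 37 39 35
f 36 42 38
f 40 36 39
f 40 42 36
f 38 42 37
f 41 39 37
f 37 42 41
f 41 40 39
f 42 40 41



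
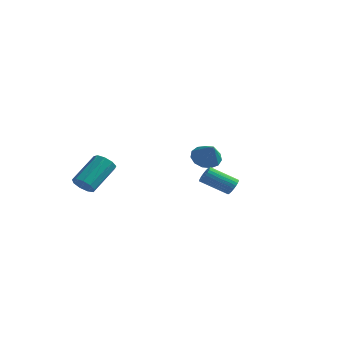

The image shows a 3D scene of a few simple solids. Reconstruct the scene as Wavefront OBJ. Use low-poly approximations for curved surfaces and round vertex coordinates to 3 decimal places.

v 3.802 -0.104 2.549
v 4.082 -0.554 2.653
v 2.778 -1.166 3.515
v 2.498 -0.716 3.411
v 4.135 -0.433 2.818
v 2.83 -1.046 3.68
v 4.137 -0.263 2.941
v 2.832 -0.876 3.804
v 4.088 -0.068 3.006
v 2.783 -0.681 3.868
v 3.995 0.121 3
v 2.691 -0.492 3.863
v 3.874 0.276 2.926
v 2.569 -0.337 3.789
v 3.741 0.373 2.794
v 2.436 -0.239 3.657
v 3.618 0.398 2.625
v 2.313 -0.215 3.488
v 3.522 0.346 2.445
v 2.218 -0.266 3.307
v 3.47 0.226 2.28
v 2.165 -0.387 3.142
v 3.468 0.056 2.156
v 2.163 -0.557 3.019
v 3.517 -0.139 2.092
v 2.212 -0.752 2.954
v 3.609 -0.328 2.097
v 2.305 -0.941 2.96
v 3.731 -0.483 2.171
v 2.426 -1.096 3.034
v 3.864 -0.581 2.303
v 2.559 -1.193 3.166
v 3.987 -0.605 2.472
v 2.682 -1.218 3.335
v -2.913 -3.577 2.57
v -2.245 -3.587 2.398
v -1.919 -1.992 3.578
v -2.587 -1.983 3.75
v -2.485 -3.315 2.097
v -2.159 -1.72 3.276
v -2.926 -3.165 2.017
v -2.6 -1.571 3.196
v -3.361 -3.209 2.196
v -3.035 -1.614 3.375
v -3.586 -3.425 2.55
v -3.26 -1.83 3.729
v -3.496 -3.712 2.914
v -3.17 -2.117 4.093
v -3.134 -3.936 3.117
v -2.808 -2.342 4.296
v -2.668 -3.993 3.064
v -2.342 -2.398 4.243
v -2.317 -3.854 2.78
v -1.991 -2.26 3.96
v 0.145 3.863 2.681
v 0.864 3.891 2.192
v 0.915 3.237 3.779
v 0.851 4.312 2.442
v 0.614 4.591 2.768
v 0.228 4.639 3.066
v -0.185 4.441 3.243
v -0.492 4.059 3.24
v -0.598 3.615 3.061
v -0.467 3.25 2.761
v -0.142 3.08 2.435
v 0.274 3.158 2.188
v 0.649 3.461 2.098
f 2 1 5
f 2 5 3
f 3 5 6
f 3 6 4
f 5 1 7
f 5 7 6
f 6 7 8
f 6 8 4
f 7 1 9
f 7 9 8
f 8 9 10
f 8 10 4
f 9 1 11
f 9 11 10
f 10 11 12
f 10 12 4
f 11 1 13
f 11 13 12
f 12 13 14
f 12 14 4
f 13 1 15
f 13 15 14
f 14 15 16
f 14 16 4
f 15 1 17
f 15 17 16
f 16 17 18
f 16 18 4
f 17 1 19
f 17 19 18
f 18 19 20
f 18 20 4
f 19 1 21
f 19 21 20
f 20 21 22
f 20 22 4
f 21 1 23
f 21 23 22
f 22 23 24
f 22 24 4
f 23 1 25
f 23 25 24
f 24 25 26
f 24 26 4
f 25 1 27
f 25 27 26
f 26 27 28
f 26 28 4
f 27 1 29
f 27 29 28
f 28 29 30
f 28 30 4
f 29 1 31
f 29 31 30
f 30 31 32
f 30 32 4
f 31 1 33
f 31 33 32
f 32 33 34
f 32 34 4
f 33 1 2
f 33 2 34
f 34 2 3
f 34 3 4
f 36 35 39
f 36 39 37
f 37 39 40
f 37 40 38
f 39 35 41
f 39 41 40
f 40 41 42
f 40 42 38
f 41 35 43
f 41 43 42
f 42 43 44
f 42 44 38
f 43 35 45
f 43 45 44
f 44 45 46
f 44 46 38
f 45 35 47
f 45 47 46
f 46 47 48
f 46 48 38
f 47 35 49
f 47 49 48
f 48 49 50
f 48 50 38
f 49 35 51
f 49 51 50
f 50 51 52
f 50 52 38
f 51 35 53
f 51 53 52
f 52 53 54
f 52 54 38
f 53 35 36
f 53 36 54
f 54 36 37
f 54 37 38
f 56 55 58
f 56 58 57
f 58 55 59
f 58 59 57
f 59 55 60
f 59 60 57
f 60 55 61
f 60 61 57
f 61 55 62
f 61 62 57
f 62 55 63
f 62 63 57
f 63 55 64
f 63 64 57
f 64 55 65
f 64 65 57
f 65 55 66
f 65 66 57
f 66 55 67
f 66 67 57
f 67 55 56
f 67 56 57



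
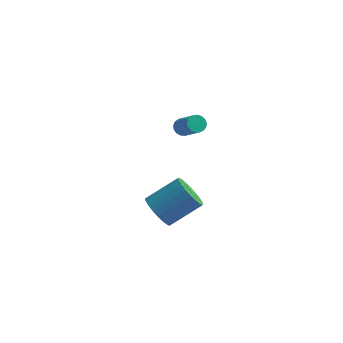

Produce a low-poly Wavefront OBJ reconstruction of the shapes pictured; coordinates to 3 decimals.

v 1.343 2.602 -2.745
v 1.662 3.094 -3.555
v 3.036 4.031 -2.445
v 2.717 3.538 -1.635
v 1.388 3.337 -3.421
v 2.762 4.274 -2.311
v 1.107 3.469 -3.184
v 2.481 4.405 -2.074
v 0.862 3.468 -2.881
v 2.236 4.405 -1.77
v 0.69 3.335 -2.556
v 2.065 4.272 -1.446
v 0.618 3.091 -2.261
v 1.992 4.028 -1.15
v 0.656 2.772 -2.039
v 2.03 3.709 -0.928
v 0.798 2.428 -1.925
v 2.173 3.364 -0.814
v 1.024 2.109 -1.935
v 2.398 3.046 -0.825
v 1.298 1.866 -2.069
v 2.672 2.803 -0.959
v 1.579 1.735 -2.306
v 2.953 2.671 -1.196
v 1.824 1.735 -2.61
v 3.198 2.672 -1.499
v 1.995 1.868 -2.934
v 3.37 2.805 -1.824
v 2.068 2.112 -3.23
v 3.442 3.049 -2.119
v 2.03 2.431 -3.452
v 3.404 3.368 -2.341
v 1.887 2.776 -3.566
v 3.262 3.712 -2.455
v 2.337 3.53 3.066
v 2.612 3.952 3.144
v 3.498 3.192 4.133
v 3.223 2.77 4.054
v 2.435 3.965 3.312
v 3.322 3.206 4.301
v 2.236 3.879 3.424
v 3.123 3.119 4.413
v 2.06 3.712 3.454
v 2.947 2.952 4.442
v 1.948 3.504 3.394
v 2.834 2.744 4.383
v 1.924 3.301 3.26
v 2.811 2.542 4.249
v 1.995 3.151 3.081
v 2.882 2.392 4.07
v 2.145 3.088 2.898
v 3.031 2.328 3.887
v 2.338 3.126 2.754
v 3.224 2.366 3.743
v 2.531 3.256 2.681
v 3.417 2.497 3.67
v 2.679 3.45 2.697
v 3.566 2.69 3.685
v 2.749 3.661 2.796
v 3.636 2.901 3.785
v 2.725 3.843 2.958
v 3.612 3.083 3.946
f 2 1 5
f 2 5 3
f 3 5 6
f 3 6 4
f 5 1 7
f 5 7 6
f 6 7 8
f 6 8 4
f 7 1 9
f 7 9 8
f 8 9 10
f 8 10 4
f 9 1 11
f 9 11 10
f 10 11 12
f 10 12 4
f 11 1 13
f 11 13 12
f 12 13 14
f 12 14 4
f 13 1 15
f 13 15 14
f 14 15 16
f 14 16 4
f 15 1 17
f 15 17 16
f 16 17 18
f 16 18 4
f 17 1 19
f 17 19 18
f 18 19 20
f 18 20 4
f 19 1 21
f 19 21 20
f 20 21 22
f 20 22 4
f 21 1 23
f 21 23 22
f 22 23 24
f 22 24 4
f 23 1 25
f 23 25 24
f 24 25 26
f 24 26 4
f 25 1 27
f 25 27 26
f 26 27 28
f 26 28 4
f 27 1 29
f 27 29 28
f 28 29 30
f 28 30 4
f 29 1 31
f 29 31 30
f 30 31 32
f 30 32 4
f 31 1 33
f 31 33 32
f 32 33 34
f 32 34 4
f 33 1 2
f 33 2 34
f 34 2 3
f 34 3 4
f 36 35 39
f 36 39 37
f 37 39 40
f 37 40 38
f 39 35 41
f 39 41 40
f 40 41 42
f 40 42 38
f 41 35 43
f 41 43 42
f 42 43 44
f 42 44 38
f 43 35 45
f 43 45 44
f 44 45 46
f 44 46 38
f 45 35 47
f 45 47 46
f 46 47 48
f 46 48 38
f 47 35 49
f 47 49 48
f 48 49 50
f 48 50 38
f 49 35 51
f 49 51 50
f 50 51 52
f 50 52 38
f 51 35 53
f 51 53 52
f 52 53 54
f 52 54 38
f 53 35 55
f 53 55 54
f 54 55 56
f 54 56 38
f 55 35 57
f 55 57 56
f 56 57 58
f 56 58 38
f 57 35 59
f 57 59 58
f 58 59 60
f 58 60 38
f 59 35 61
f 59 61 60
f 60 61 62
f 60 62 38
f 61 35 36
f 61 36 62
f 62 36 37
f 62 37 38



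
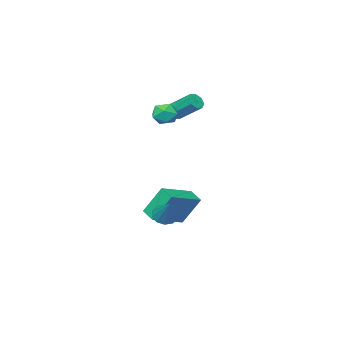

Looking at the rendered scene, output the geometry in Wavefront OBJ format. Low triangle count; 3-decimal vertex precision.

v -1.629 -1.81 1.28
v -1.39 -1.493 0.944
v -1.712 -0.253 1.885
v -1.951 -0.57 2.22
v -1.778 -1.534 0.865
v -2.1 -0.294 1.806
v -2.078 -1.737 1.029
v -2.401 -0.496 1.97
v -2.116 -1.982 1.34
v -2.438 -0.742 2.281
v -1.868 -2.127 1.615
v -2.19 -0.887 2.556
v -1.48 -2.086 1.694
v -1.802 -0.846 2.635
v -1.179 -1.884 1.53
v -1.502 -0.643 2.471
v -1.142 -1.638 1.219
v -1.464 -0.398 2.16
v 0.595 0.719 1.693
v 1.276 0.907 1.856
v 0.604 -0.067 2.564
v 1.285 0.121 2.727
v 0.742 0.585 2.85
v 0.736 1.071 2.311
v 1.144 -0.231 2.109
v 1.138 0.255 1.57
v 1.616 0.32 2.112
v 1.367 0.824 2.571
v 0.513 0.016 1.849
v 0.264 0.52 2.308
v 3.394 3.195 -2.853
v 3.952 2.91 -2.918
v 4.026 4.185 -1.767
v 3.935 3.202 -3.175
v 3.711 3.492 -3.309
v 3.366 3.668 -3.268
v 3.032 3.663 -3.069
v 2.836 3.48 -2.787
v 2.852 3.187 -2.531
v 3.076 2.898 -2.397
v 3.421 2.722 -2.437
v 3.755 2.727 -2.636
v -0.616 0.543 -3.153
v 1.297 0.57 -2.472
v -0.512 1.343 -3.477
v 1.401 1.371 -2.797
v -0.061 -0.151 -4.683
v 1.852 -0.123 -4.003
v 0.043 0.65 -5.008
v 1.956 0.677 -4.327
f 2 1 5
f 2 5 3
f 3 5 6
f 3 6 4
f 5 1 7
f 5 7 6
f 6 7 8
f 6 8 4
f 7 1 9
f 7 9 8
f 8 9 10
f 8 10 4
f 9 1 11
f 9 11 10
f 10 11 12
f 10 12 4
f 11 1 13
f 11 13 12
f 12 13 14
f 12 14 4
f 13 1 15
f 13 15 14
f 14 15 16
f 14 16 4
f 15 1 17
f 15 17 16
f 16 17 18
f 16 18 4
f 17 1 2
f 17 2 18
f 18 2 3
f 18 3 4
f 19 30 24
f 19 24 20
f 19 20 26
f 19 26 29
f 19 29 30
f 20 24 28
f 24 30 23
f 30 29 21
f 29 26 25
f 26 20 27
f 22 28 23
f 22 23 21
f 22 21 25
f 22 25 27
f 22 27 28
f 23 28 24
f 21 23 30
f 25 21 29
f 27 25 26
f 28 27 20
f 32 31 34
f 32 34 33
f 34 31 35
f 34 35 33
f 35 31 36
f 35 36 33
f 36 31 37
f 36 37 33
f 37 31 38
f 37 38 33
f 38 31 39
f 38 39 33
f 39 31 40
f 39 40 33
f 40 31 41
f 40 41 33
f 41 31 42
f 41 42 33
f 42 31 32
f 42 32 33
f 44 46 43
f 47 44 43
f 43 46 45
f 45 47 43
f 44 50 46
f 48 44 47
f 48 50 44
f 46 50 45
f 49 47 45
f 45 50 49
f 49 48 47
f 50 48 49



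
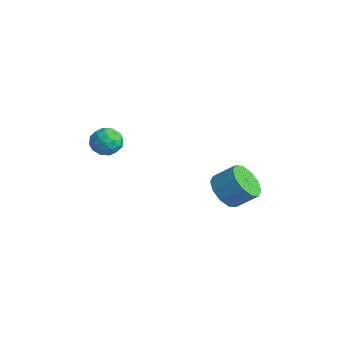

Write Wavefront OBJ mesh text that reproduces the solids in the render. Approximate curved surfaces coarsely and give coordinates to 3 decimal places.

v 1.362 2.258 1.175
v 1.979 1.677 1.234
v 2.536 2.341 1.944
v 1.918 2.922 1.885
v 2.098 2.001 0.838
v 2.655 2.665 1.548
v 1.936 2.423 0.57
v 2.493 3.087 1.281
v 1.554 2.783 0.534
v 2.111 3.446 1.244
v 1.099 2.942 0.743
v 1.656 3.605 1.453
v 0.744 2.839 1.116
v 1.301 3.503 1.826
v 0.625 2.515 1.512
v 1.182 3.179 2.222
v 0.787 2.093 1.779
v 1.344 2.757 2.49
v 1.169 1.734 1.816
v 1.726 2.397 2.526
v 1.624 1.575 1.607
v 2.181 2.238 2.317
v -3.824 -0.649 2.423
v -3.541 -0.3 1.853
v -2.799 -0.56 2.987
v -2.516 -0.211 2.417
v -3.023 0.11 2.824
v -3.657 0.055 2.475
v -2.683 -0.915 2.365
v -3.317 -0.97 2.016
v -2.836 -0.465 1.817
v -3.046 0.169 2.101
v -3.294 -1.029 2.739
v -3.504 -0.395 3.023
v -3.773 -0.482 2.089
v -2.567 -0.378 2.751
v -2.866 -0.189 2.99
v -2.699 0.016 2.656
v -3.841 -0.273 2.454
v -3.675 -0.068 2.119
v -3.37 0.173 2.69
v -2.665 -0.792 2.721
v -2.499 -0.587 2.386
v -3.641 -0.876 2.184
v -3.474 -0.671 1.85
v -2.97 -1.033 2.15
v -3.192 -0.374 1.733
v -2.589 -0.322 2.064
v -2.687 -0.736 2.033
v -3.06 -0.768 1.829
v -3.315 -0.001 1.899
v -2.713 0.051 2.231
v -3.011 0.24 2.47
v -3.384 0.207 2.265
v -2.901 -0.098 1.878
v -3.627 -0.911 2.609
v -3.025 -0.859 2.941
v -2.956 -1.067 2.575
v -3.329 -1.1 2.37
v -3.751 -0.538 2.776
v -3.148 -0.486 3.107
v -3.28 -0.092 3.011
v -3.653 -0.124 2.807
v -3.439 -0.762 2.962
f 2 1 5
f 2 5 3
f 3 5 6
f 3 6 4
f 5 1 7
f 5 7 6
f 6 7 8
f 6 8 4
f 7 1 9
f 7 9 8
f 8 9 10
f 8 10 4
f 9 1 11
f 9 11 10
f 10 11 12
f 10 12 4
f 11 1 13
f 11 13 12
f 12 13 14
f 12 14 4
f 13 1 15
f 13 15 14
f 14 15 16
f 14 16 4
f 15 1 17
f 15 17 16
f 16 17 18
f 16 18 4
f 17 1 19
f 17 19 18
f 18 19 20
f 18 20 4
f 19 1 21
f 19 21 20
f 20 21 22
f 20 22 4
f 21 1 2
f 21 2 22
f 22 2 3
f 22 3 4
f 23 60 39
f 60 34 63
f 39 63 28
f 60 63 39
f 23 39 35
f 39 28 40
f 35 40 24
f 39 40 35
f 23 35 44
f 35 24 45
f 44 45 30
f 35 45 44
f 23 44 56
f 44 30 59
f 56 59 33
f 44 59 56
f 23 56 60
f 56 33 64
f 60 64 34
f 56 64 60
f 24 40 51
f 40 28 54
f 51 54 32
f 40 54 51
f 28 63 41
f 63 34 62
f 41 62 27
f 63 62 41
f 34 64 61
f 64 33 57
f 61 57 25
f 64 57 61
f 33 59 58
f 59 30 46
f 58 46 29
f 59 46 58
f 30 45 50
f 45 24 47
f 50 47 31
f 45 47 50
f 26 52 38
f 52 32 53
f 38 53 27
f 52 53 38
f 26 38 36
f 38 27 37
f 36 37 25
f 38 37 36
f 26 36 43
f 36 25 42
f 43 42 29
f 36 42 43
f 26 43 48
f 43 29 49
f 48 49 31
f 43 49 48
f 26 48 52
f 48 31 55
f 52 55 32
f 48 55 52
f 27 53 41
f 53 32 54
f 41 54 28
f 53 54 41
f 25 37 61
f 37 27 62
f 61 62 34
f 37 62 61
f 29 42 58
f 42 25 57
f 58 57 33
f 42 57 58
f 31 49 50
f 49 29 46
f 50 46 30
f 49 46 50
f 32 55 51
f 55 31 47
f 51 47 24
f 55 47 51



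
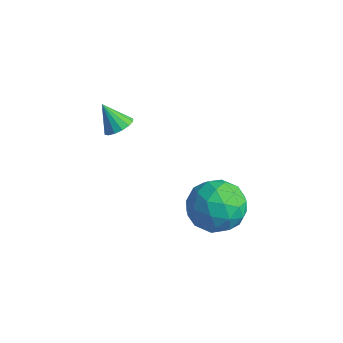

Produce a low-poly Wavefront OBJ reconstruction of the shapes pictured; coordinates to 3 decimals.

v -2.362 -2.447 1.795
v -1.894 -2.69 2.081
v -3.038 -2.633 2.745
v -1.881 -2.387 2.149
v -1.998 -2.1 2.122
v -2.212 -1.907 2.007
v -2.467 -1.858 1.836
v -2.693 -1.967 1.654
v -2.831 -2.205 1.509
v -2.843 -2.508 1.441
v -2.726 -2.795 1.468
v -2.512 -2.988 1.583
v -2.258 -3.037 1.754
v -2.031 -2.928 1.937
v 2.128 -0.589 -0.29
v 2.722 -1.467 0.173
v 0.838 -1.793 -0.913
v 1.432 -2.671 -0.45
v 0.904 -1.904 0.236
v 1.701 -1.16 0.621
v 1.859 -2.1 -1.361
v 2.656 -1.356 -0.976
v 2.556 -2.4 -0.489
v 1.966 -2.279 0.498
v 1.594 -0.981 -1.238
v 1.004 -0.86 -0.251
v 2.538 -0.922 -0.004
v 1.022 -2.338 -0.736
v 0.711 -1.887 -0.333
v 1.061 -2.403 -0.061
v 1.938 -0.742 0.26
v 2.288 -1.258 0.532
v 1.219 -1.515 0.569
v 1.272 -2.002 -1.272
v 1.622 -2.518 -1
v 2.499 -0.857 -0.679
v 2.849 -1.373 -0.407
v 2.341 -1.745 -1.309
v 2.79 -1.987 -0.121
v 2.032 -2.694 -0.487
v 2.283 -2.359 -1.023
v 2.751 -1.922 -0.796
v 2.443 -1.916 0.46
v 1.685 -2.623 0.093
v 1.374 -2.173 0.497
v 1.843 -1.735 0.723
v 2.346 -2.464 0.07
v 1.875 -0.637 -0.833
v 1.117 -1.344 -1.2
v 1.717 -1.525 -1.463
v 2.186 -1.087 -1.237
v 1.528 -0.566 -0.253
v 0.77 -1.273 -0.619
v 0.809 -1.338 0.056
v 1.277 -0.901 0.283
v 1.214 -0.796 -0.81
f 2 1 4
f 2 4 3
f 4 1 5
f 4 5 3
f 5 1 6
f 5 6 3
f 6 1 7
f 6 7 3
f 7 1 8
f 7 8 3
f 8 1 9
f 8 9 3
f 9 1 10
f 9 10 3
f 10 1 11
f 10 11 3
f 11 1 12
f 11 12 3
f 12 1 13
f 12 13 3
f 13 1 14
f 13 14 3
f 14 1 2
f 14 2 3
f 15 52 31
f 52 26 55
f 31 55 20
f 52 55 31
f 15 31 27
f 31 20 32
f 27 32 16
f 31 32 27
f 15 27 36
f 27 16 37
f 36 37 22
f 27 37 36
f 15 36 48
f 36 22 51
f 48 51 25
f 36 51 48
f 15 48 52
f 48 25 56
f 52 56 26
f 48 56 52
f 16 32 43
f 32 20 46
f 43 46 24
f 32 46 43
f 20 55 33
f 55 26 54
f 33 54 19
f 55 54 33
f 26 56 53
f 56 25 49
f 53 49 17
f 56 49 53
f 25 51 50
f 51 22 38
f 50 38 21
f 51 38 50
f 22 37 42
f 37 16 39
f 42 39 23
f 37 39 42
f 18 44 30
f 44 24 45
f 30 45 19
f 44 45 30
f 18 30 28
f 30 19 29
f 28 29 17
f 30 29 28
f 18 28 35
f 28 17 34
f 35 34 21
f 28 34 35
f 18 35 40
f 35 21 41
f 40 41 23
f 35 41 40
f 18 40 44
f 40 23 47
f 44 47 24
f 40 47 44
f 19 45 33
f 45 24 46
f 33 46 20
f 45 46 33
f 17 29 53
f 29 19 54
f 53 54 26
f 29 54 53
f 21 34 50
f 34 17 49
f 50 49 25
f 34 49 50
f 23 41 42
f 41 21 38
f 42 38 22
f 41 38 42
f 24 47 43
f 47 23 39
f 43 39 16
f 47 39 43



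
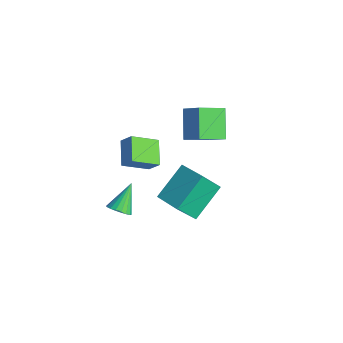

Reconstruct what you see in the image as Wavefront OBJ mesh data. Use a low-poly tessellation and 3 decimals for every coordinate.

v -3.321 1.006 -1.09
v -3.642 -0.395 -0.28
v -2.755 1.306 -0.349
v -3.076 -0.095 0.462
v -2.124 0.355 -1.742
v -2.445 -1.046 -0.931
v -1.558 0.655 -1
v -1.879 -0.746 -0.19
v -3.238 4.59 0.087
v -3.446 3.152 0.707
v -2.121 4.84 1.041
v -2.329 3.402 1.661
v -2.051 3.898 -1.121
v -2.259 2.46 -0.501
v -0.934 4.148 -0.167
v -1.142 2.71 0.453
v 0.689 1.506 -1.484
v 1.295 1.627 -0.838
v 0.845 0.073 -1.362
v 1.451 0.194 -0.716
v 0.593 0.392 -0.566
v 0.496 1.278 -0.641
v 1.644 0.422 -1.559
v 1.547 1.308 -1.634
v 1.885 0.957 -0.885
v 1.236 0.939 -0.271
v 0.904 0.761 -1.929
v 0.255 0.743 -1.315
v 0.978 1.692 -1.172
v 1.162 0.008 -1.028
v 0.657 0.124 -0.94
v 1.014 0.195 -0.561
v 0.509 1.487 -1.056
v 0.865 1.558 -0.676
v 0.452 0.832 -0.516
v 1.275 0.142 -1.524
v 1.631 0.213 -1.144
v 1.126 1.505 -1.639
v 1.483 1.576 -1.26
v 1.688 0.868 -1.684
v 1.681 1.37 -0.819
v 1.773 0.528 -0.748
v 1.886 0.662 -1.243
v 1.83 1.182 -1.287
v 1.3 1.359 -0.459
v 1.391 0.517 -0.387
v 0.887 0.633 -0.299
v 0.83 1.153 -0.343
v 1.647 0.965 -0.486
v 0.749 1.183 -1.813
v 0.84 0.341 -1.741
v 1.31 0.547 -1.857
v 1.253 1.067 -1.901
v 0.367 1.172 -1.452
v 0.459 0.33 -1.381
v 0.31 0.518 -0.913
v 0.254 1.038 -0.957
v 0.493 0.735 -1.714
v 0.546 -2.893 -0.775
v 1.046 -3.038 -0.37
v -0.046 -1.827 0.335
v 1.153 -2.815 -0.528
v 1.139 -2.607 -0.735
v 1.008 -2.455 -0.95
v 0.786 -2.391 -1.13
v 0.516 -2.426 -1.24
v 0.252 -2.554 -1.259
v 0.046 -2.748 -1.181
v -0.06 -2.972 -1.023
v -0.047 -3.18 -0.816
v 0.084 -3.331 -0.601
v 0.307 -3.396 -0.421
v 0.577 -3.361 -0.31
v 0.841 -3.233 -0.292
v 1.924 -0.49 -0.518
v 1.746 -1.438 0.721
v 1.428 1.189 0.695
v 1.25 0.241 1.934
v 3.45 -0.301 -0.154
v 3.272 -1.249 1.085
v 2.954 1.378 1.059
v 2.776 0.43 2.298
f 2 4 1
f 5 2 1
f 1 4 3
f 3 5 1
f 2 8 4
f 6 2 5
f 6 8 2
f 4 8 3
f 7 5 3
f 3 8 7
f 7 6 5
f 8 6 7
f 10 12 9
f 13 10 9
f 9 12 11
f 11 13 9
f 10 16 12
f 14 10 13
f 14 16 10
f 12 16 11
f 15 13 11
f 11 16 15
f 15 14 13
f 16 14 15
f 17 54 33
f 54 28 57
f 33 57 22
f 54 57 33
f 17 33 29
f 33 22 34
f 29 34 18
f 33 34 29
f 17 29 38
f 29 18 39
f 38 39 24
f 29 39 38
f 17 38 50
f 38 24 53
f 50 53 27
f 38 53 50
f 17 50 54
f 50 27 58
f 54 58 28
f 50 58 54
f 18 34 45
f 34 22 48
f 45 48 26
f 34 48 45
f 22 57 35
f 57 28 56
f 35 56 21
f 57 56 35
f 28 58 55
f 58 27 51
f 55 51 19
f 58 51 55
f 27 53 52
f 53 24 40
f 52 40 23
f 53 40 52
f 24 39 44
f 39 18 41
f 44 41 25
f 39 41 44
f 20 46 32
f 46 26 47
f 32 47 21
f 46 47 32
f 20 32 30
f 32 21 31
f 30 31 19
f 32 31 30
f 20 30 37
f 30 19 36
f 37 36 23
f 30 36 37
f 20 37 42
f 37 23 43
f 42 43 25
f 37 43 42
f 20 42 46
f 42 25 49
f 46 49 26
f 42 49 46
f 21 47 35
f 47 26 48
f 35 48 22
f 47 48 35
f 19 31 55
f 31 21 56
f 55 56 28
f 31 56 55
f 23 36 52
f 36 19 51
f 52 51 27
f 36 51 52
f 25 43 44
f 43 23 40
f 44 40 24
f 43 40 44
f 26 49 45
f 49 25 41
f 45 41 18
f 49 41 45
f 60 59 62
f 60 62 61
f 62 59 63
f 62 63 61
f 63 59 64
f 63 64 61
f 64 59 65
f 64 65 61
f 65 59 66
f 65 66 61
f 66 59 67
f 66 67 61
f 67 59 68
f 67 68 61
f 68 59 69
f 68 69 61
f 69 59 70
f 69 70 61
f 70 59 71
f 70 71 61
f 71 59 72
f 71 72 61
f 72 59 73
f 72 73 61
f 73 59 74
f 73 74 61
f 74 59 60
f 74 60 61
f 76 78 75
f 79 76 75
f 75 78 77
f 77 79 75
f 76 82 78
f 80 76 79
f 80 82 76
f 78 82 77
f 81 79 77
f 77 82 81
f 81 80 79
f 82 80 81



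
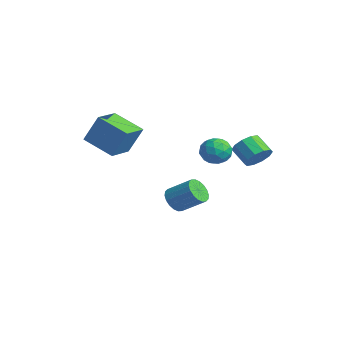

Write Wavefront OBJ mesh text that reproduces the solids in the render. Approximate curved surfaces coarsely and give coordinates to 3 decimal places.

v -2.874 -4.448 2.348
v -2.388 -3.785 4.039
v -3.888 -3.057 2.094
v -3.402 -2.394 3.785
v -1.318 -3.466 1.515
v -0.832 -2.803 3.206
v -2.332 -2.075 1.261
v -1.846 -1.412 2.952
v 0.879 2.449 1.692
v 1.54 2.045 2.235
v 0.26 1.075 1.425
v 0.921 0.671 1.968
v 0.257 1.219 2.36
v 0.64 2.069 2.525
v 1.16 1.051 1.135
v 1.543 1.901 1.3
v 1.714 1.181 1.891
v 1.156 1.285 2.648
v 0.644 1.835 1.012
v 0.086 1.939 1.769
v 1.264 2.368 1.987
v 0.536 0.752 1.673
v 0.146 1.075 1.903
v 0.535 0.837 2.222
v 0.735 2.382 2.158
v 1.124 2.144 2.477
v 0.369 1.659 2.55
v 0.676 0.976 1.183
v 1.065 0.738 1.502
v 1.265 2.283 1.438
v 1.654 2.045 1.757
v 1.431 1.461 1.11
v 1.755 1.623 2.104
v 1.391 0.815 1.947
v 1.531 1.038 1.457
v 1.756 1.538 1.554
v 1.427 1.684 2.549
v 1.063 0.876 2.392
v 0.673 1.198 2.622
v 0.898 1.698 2.719
v 1.529 1.176 2.346
v 0.737 2.244 1.268
v 0.373 1.436 1.111
v 0.902 1.422 0.941
v 1.127 1.922 1.038
v 0.409 2.305 1.713
v 0.045 1.497 1.556
v 0.044 1.582 2.106
v 0.269 2.082 2.203
v 0.271 1.944 1.314
v -2.054 0.536 -2.792
v -1.612 0.765 -3.493
v -0.583 1.732 -2.529
v -1.026 1.504 -1.828
v -1.883 1.033 -3.473
v -0.855 2.001 -2.508
v -2.189 1.204 -3.318
v -1.16 2.171 -2.353
v -2.468 1.242 -3.059
v -1.439 2.209 -2.094
v -2.665 1.14 -2.747
v -1.636 2.107 -1.782
v -2.741 0.919 -2.444
v -1.712 1.886 -1.479
v -2.681 0.622 -2.21
v -1.652 1.589 -1.245
v -2.497 0.308 -2.091
v -1.468 1.275 -1.127
v -2.225 0.039 -2.112
v -1.197 1.007 -1.147
v -1.92 -0.131 -2.267
v -0.891 0.836 -1.302
v -1.641 -0.169 -2.526
v -0.612 0.798 -1.561
v -1.444 -0.067 -2.838
v -0.415 0.9 -1.873
v -1.368 0.154 -3.141
v -0.339 1.121 -2.176
v -1.428 0.451 -3.375
v -0.399 1.418 -2.41
v 1.668 3.725 1.242
v 2.204 3.736 1.952
v 1.208 3.465 2.708
v 0.672 3.455 1.998
v 2.01 4.245 1.878
v 1.014 3.975 2.635
v 1.685 4.556 1.561
v 0.689 4.285 2.318
v 1.354 4.549 1.122
v 0.357 4.279 1.879
v 1.142 4.228 0.729
v 0.146 3.957 1.485
v 1.132 3.715 0.532
v 0.136 3.444 1.288
v 1.326 3.205 0.605
v 0.33 2.935 1.362
v 1.651 2.895 0.922
v 0.655 2.624 1.679
v 1.983 2.901 1.361
v 0.986 2.631 2.118
v 2.194 3.223 1.755
v 1.198 2.952 2.511
f 2 4 1
f 5 2 1
f 1 4 3
f 3 5 1
f 2 8 4
f 6 2 5
f 6 8 2
f 4 8 3
f 7 5 3
f 3 8 7
f 7 6 5
f 8 6 7
f 9 46 25
f 46 20 49
f 25 49 14
f 46 49 25
f 9 25 21
f 25 14 26
f 21 26 10
f 25 26 21
f 9 21 30
f 21 10 31
f 30 31 16
f 21 31 30
f 9 30 42
f 30 16 45
f 42 45 19
f 30 45 42
f 9 42 46
f 42 19 50
f 46 50 20
f 42 50 46
f 10 26 37
f 26 14 40
f 37 40 18
f 26 40 37
f 14 49 27
f 49 20 48
f 27 48 13
f 49 48 27
f 20 50 47
f 50 19 43
f 47 43 11
f 50 43 47
f 19 45 44
f 45 16 32
f 44 32 15
f 45 32 44
f 16 31 36
f 31 10 33
f 36 33 17
f 31 33 36
f 12 38 24
f 38 18 39
f 24 39 13
f 38 39 24
f 12 24 22
f 24 13 23
f 22 23 11
f 24 23 22
f 12 22 29
f 22 11 28
f 29 28 15
f 22 28 29
f 12 29 34
f 29 15 35
f 34 35 17
f 29 35 34
f 12 34 38
f 34 17 41
f 38 41 18
f 34 41 38
f 13 39 27
f 39 18 40
f 27 40 14
f 39 40 27
f 11 23 47
f 23 13 48
f 47 48 20
f 23 48 47
f 15 28 44
f 28 11 43
f 44 43 19
f 28 43 44
f 17 35 36
f 35 15 32
f 36 32 16
f 35 32 36
f 18 41 37
f 41 17 33
f 37 33 10
f 41 33 37
f 52 51 55
f 52 55 53
f 53 55 56
f 53 56 54
f 55 51 57
f 55 57 56
f 56 57 58
f 56 58 54
f 57 51 59
f 57 59 58
f 58 59 60
f 58 60 54
f 59 51 61
f 59 61 60
f 60 61 62
f 60 62 54
f 61 51 63
f 61 63 62
f 62 63 64
f 62 64 54
f 63 51 65
f 63 65 64
f 64 65 66
f 64 66 54
f 65 51 67
f 65 67 66
f 66 67 68
f 66 68 54
f 67 51 69
f 67 69 68
f 68 69 70
f 68 70 54
f 69 51 71
f 69 71 70
f 70 71 72
f 70 72 54
f 71 51 73
f 71 73 72
f 72 73 74
f 72 74 54
f 73 51 75
f 73 75 74
f 74 75 76
f 74 76 54
f 75 51 77
f 75 77 76
f 76 77 78
f 76 78 54
f 77 51 79
f 77 79 78
f 78 79 80
f 78 80 54
f 79 51 52
f 79 52 80
f 80 52 53
f 80 53 54
f 82 81 85
f 82 85 83
f 83 85 86
f 83 86 84
f 85 81 87
f 85 87 86
f 86 87 88
f 86 88 84
f 87 81 89
f 87 89 88
f 88 89 90
f 88 90 84
f 89 81 91
f 89 91 90
f 90 91 92
f 90 92 84
f 91 81 93
f 91 93 92
f 92 93 94
f 92 94 84
f 93 81 95
f 93 95 94
f 94 95 96
f 94 96 84
f 95 81 97
f 95 97 96
f 96 97 98
f 96 98 84
f 97 81 99
f 97 99 98
f 98 99 100
f 98 100 84
f 99 81 101
f 99 101 100
f 100 101 102
f 100 102 84
f 101 81 82
f 101 82 102
f 102 82 83
f 102 83 84

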